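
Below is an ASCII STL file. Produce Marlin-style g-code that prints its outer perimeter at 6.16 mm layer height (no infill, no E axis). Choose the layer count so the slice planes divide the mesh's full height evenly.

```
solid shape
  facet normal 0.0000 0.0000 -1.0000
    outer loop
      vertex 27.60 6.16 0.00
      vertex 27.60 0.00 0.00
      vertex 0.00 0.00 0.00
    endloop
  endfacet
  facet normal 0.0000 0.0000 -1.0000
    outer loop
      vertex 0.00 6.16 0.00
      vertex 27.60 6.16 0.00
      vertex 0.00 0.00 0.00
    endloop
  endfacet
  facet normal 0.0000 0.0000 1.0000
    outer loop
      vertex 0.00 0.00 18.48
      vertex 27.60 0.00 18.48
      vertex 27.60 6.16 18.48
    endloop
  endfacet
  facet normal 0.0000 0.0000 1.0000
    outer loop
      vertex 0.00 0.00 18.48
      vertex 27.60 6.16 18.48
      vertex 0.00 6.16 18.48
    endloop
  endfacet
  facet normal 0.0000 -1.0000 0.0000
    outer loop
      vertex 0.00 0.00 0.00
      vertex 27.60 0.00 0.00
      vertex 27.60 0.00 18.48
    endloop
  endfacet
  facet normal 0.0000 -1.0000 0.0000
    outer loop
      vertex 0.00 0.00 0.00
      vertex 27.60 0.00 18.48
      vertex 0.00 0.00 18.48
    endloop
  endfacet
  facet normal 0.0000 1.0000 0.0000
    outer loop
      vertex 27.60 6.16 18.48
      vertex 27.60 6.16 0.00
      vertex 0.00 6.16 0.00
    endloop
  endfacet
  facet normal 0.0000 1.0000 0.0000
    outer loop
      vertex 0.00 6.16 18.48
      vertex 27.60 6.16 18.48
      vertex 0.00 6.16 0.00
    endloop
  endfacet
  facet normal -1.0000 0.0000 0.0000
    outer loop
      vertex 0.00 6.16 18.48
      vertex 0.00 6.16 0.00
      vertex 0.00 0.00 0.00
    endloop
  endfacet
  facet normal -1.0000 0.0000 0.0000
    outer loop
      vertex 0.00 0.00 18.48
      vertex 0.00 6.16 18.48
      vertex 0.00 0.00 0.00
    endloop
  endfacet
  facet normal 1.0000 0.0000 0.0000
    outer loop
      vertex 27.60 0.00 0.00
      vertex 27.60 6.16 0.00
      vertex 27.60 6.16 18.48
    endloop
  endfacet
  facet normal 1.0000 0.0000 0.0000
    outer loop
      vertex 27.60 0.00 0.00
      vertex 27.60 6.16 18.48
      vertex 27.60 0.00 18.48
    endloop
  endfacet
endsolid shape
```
; perimeter-only toolpath
G21 ; units = mm
G90 ; absolute positioning
G28 ; home
; layer 1
G0 Z6.16
G0 X0.00 Y0.00
G1 X27.60 Y0.00
G1 X27.60 Y6.16
G1 X0.00 Y6.16
G1 X0.00 Y0.00
; layer 2
G0 Z12.32
G0 X0.00 Y0.00
G1 X27.60 Y0.00
G1 X27.60 Y6.16
G1 X0.00 Y6.16
G1 X0.00 Y0.00
; layer 3
G0 Z18.48
G0 X0.00 Y0.00
G1 X27.60 Y0.00
G1 X27.60 Y6.16
G1 X0.00 Y6.16
G1 X0.00 Y0.00
M2 ; end

The solid is a rectangular box, roughly 27.6 × 6.16 mm footprint and 18.5 mm tall. Slicing at Δz = 6.16 mm — 3 equal slices spanning the solid's height, so layer i sits at z = i·h/3 — gives 3 non-empty perimeters. Each is a 4-segment closed polygon; G0 lifts to the layer z and rapids to the start vertex, then G1 traces the edges.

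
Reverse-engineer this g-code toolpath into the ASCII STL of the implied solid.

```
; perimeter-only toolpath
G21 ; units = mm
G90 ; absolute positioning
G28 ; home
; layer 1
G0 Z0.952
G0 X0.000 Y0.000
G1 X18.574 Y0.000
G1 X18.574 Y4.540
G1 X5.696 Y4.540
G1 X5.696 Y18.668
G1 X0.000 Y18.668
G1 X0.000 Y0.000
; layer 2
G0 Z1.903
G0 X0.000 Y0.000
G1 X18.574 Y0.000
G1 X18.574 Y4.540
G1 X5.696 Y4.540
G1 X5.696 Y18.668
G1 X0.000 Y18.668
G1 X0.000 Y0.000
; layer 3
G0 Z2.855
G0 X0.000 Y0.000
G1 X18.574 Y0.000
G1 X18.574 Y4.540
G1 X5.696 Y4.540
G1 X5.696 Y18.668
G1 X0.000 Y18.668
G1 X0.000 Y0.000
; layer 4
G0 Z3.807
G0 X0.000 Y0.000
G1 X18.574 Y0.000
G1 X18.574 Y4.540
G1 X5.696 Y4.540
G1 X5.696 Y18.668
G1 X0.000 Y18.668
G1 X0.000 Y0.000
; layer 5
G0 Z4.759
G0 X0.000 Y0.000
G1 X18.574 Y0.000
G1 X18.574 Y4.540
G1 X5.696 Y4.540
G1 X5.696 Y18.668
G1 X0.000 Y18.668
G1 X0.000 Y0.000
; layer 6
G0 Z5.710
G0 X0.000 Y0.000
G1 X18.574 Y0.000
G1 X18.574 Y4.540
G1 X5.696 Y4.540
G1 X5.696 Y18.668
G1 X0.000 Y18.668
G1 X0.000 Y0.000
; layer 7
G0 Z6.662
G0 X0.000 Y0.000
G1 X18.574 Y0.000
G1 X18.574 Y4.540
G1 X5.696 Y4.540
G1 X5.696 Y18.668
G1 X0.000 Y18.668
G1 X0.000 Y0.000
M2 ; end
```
solid part
  facet normal 0.0000 0.0000 -1.0000
    outer loop
      vertex 18.574 4.540 0.000
      vertex 18.574 0.000 0.000
      vertex 0.000 0.000 0.000
    endloop
  endfacet
  facet normal 0.0000 0.0000 -1.0000
    outer loop
      vertex 5.696 4.540 0.000
      vertex 18.574 4.540 0.000
      vertex 0.000 0.000 0.000
    endloop
  endfacet
  facet normal 0.0000 0.0000 -1.0000
    outer loop
      vertex 5.696 18.668 0.000
      vertex 5.696 4.540 0.000
      vertex 0.000 0.000 0.000
    endloop
  endfacet
  facet normal 0.0000 0.0000 -1.0000
    outer loop
      vertex 0.000 18.668 0.000
      vertex 5.696 18.668 0.000
      vertex 0.000 0.000 0.000
    endloop
  endfacet
  facet normal 0.0000 0.0000 1.0000
    outer loop
      vertex 0.000 0.000 6.662
      vertex 18.574 0.000 6.662
      vertex 18.574 4.540 6.662
    endloop
  endfacet
  facet normal 0.0000 0.0000 1.0000
    outer loop
      vertex 0.000 0.000 6.662
      vertex 18.574 4.540 6.662
      vertex 5.696 4.540 6.662
    endloop
  endfacet
  facet normal 0.0000 0.0000 1.0000
    outer loop
      vertex 0.000 0.000 6.662
      vertex 5.696 4.540 6.662
      vertex 5.696 18.668 6.662
    endloop
  endfacet
  facet normal 0.0000 0.0000 1.0000
    outer loop
      vertex 0.000 0.000 6.662
      vertex 5.696 18.668 6.662
      vertex 0.000 18.668 6.662
    endloop
  endfacet
  facet normal 0.0000 -1.0000 0.0000
    outer loop
      vertex 0.000 0.000 0.000
      vertex 18.574 0.000 0.000
      vertex 18.574 0.000 6.662
    endloop
  endfacet
  facet normal 0.0000 -1.0000 0.0000
    outer loop
      vertex 0.000 0.000 0.000
      vertex 18.574 0.000 6.662
      vertex 0.000 0.000 6.662
    endloop
  endfacet
  facet normal 1.0000 0.0000 0.0000
    outer loop
      vertex 18.574 0.000 0.000
      vertex 18.574 4.540 0.000
      vertex 18.574 4.540 6.662
    endloop
  endfacet
  facet normal 1.0000 0.0000 0.0000
    outer loop
      vertex 18.574 0.000 0.000
      vertex 18.574 4.540 6.662
      vertex 18.574 0.000 6.662
    endloop
  endfacet
  facet normal 0.0000 1.0000 0.0000
    outer loop
      vertex 18.574 4.540 0.000
      vertex 5.696 4.540 0.000
      vertex 5.696 4.540 6.662
    endloop
  endfacet
  facet normal 0.0000 1.0000 0.0000
    outer loop
      vertex 18.574 4.540 0.000
      vertex 5.696 4.540 6.662
      vertex 18.574 4.540 6.662
    endloop
  endfacet
  facet normal 1.0000 0.0000 0.0000
    outer loop
      vertex 5.696 4.540 0.000
      vertex 5.696 18.668 0.000
      vertex 5.696 18.668 6.662
    endloop
  endfacet
  facet normal 1.0000 0.0000 0.0000
    outer loop
      vertex 5.696 4.540 0.000
      vertex 5.696 18.668 6.662
      vertex 5.696 4.540 6.662
    endloop
  endfacet
  facet normal 0.0000 1.0000 0.0000
    outer loop
      vertex 5.696 18.668 0.000
      vertex 0.000 18.668 0.000
      vertex 0.000 18.668 6.662
    endloop
  endfacet
  facet normal 0.0000 1.0000 0.0000
    outer loop
      vertex 5.696 18.668 0.000
      vertex 0.000 18.668 6.662
      vertex 5.696 18.668 6.662
    endloop
  endfacet
  facet normal -1.0000 0.0000 0.0000
    outer loop
      vertex 0.000 18.668 0.000
      vertex 0.000 0.000 0.000
      vertex 0.000 0.000 6.662
    endloop
  endfacet
  facet normal -1.0000 0.0000 0.0000
    outer loop
      vertex 0.000 18.668 0.000
      vertex 0.000 0.000 6.662
      vertex 0.000 18.668 6.662
    endloop
  endfacet
endsolid part

The G0 Z moves step by Δz≈0.952 mm. Every layer's G1 loop is the same polygon, so the solid is a straight extrusion of it from z=0 to z≈6.66. Closing with flat bottom and top caps and triangulating gives 20 facets — an L-shaped prism: outer 18.6 × 18.7 mm, arm thicknesses ≈ 4.54 mm (horizontal) and 5.7 mm (vertical), extruded 6.66 mm in z.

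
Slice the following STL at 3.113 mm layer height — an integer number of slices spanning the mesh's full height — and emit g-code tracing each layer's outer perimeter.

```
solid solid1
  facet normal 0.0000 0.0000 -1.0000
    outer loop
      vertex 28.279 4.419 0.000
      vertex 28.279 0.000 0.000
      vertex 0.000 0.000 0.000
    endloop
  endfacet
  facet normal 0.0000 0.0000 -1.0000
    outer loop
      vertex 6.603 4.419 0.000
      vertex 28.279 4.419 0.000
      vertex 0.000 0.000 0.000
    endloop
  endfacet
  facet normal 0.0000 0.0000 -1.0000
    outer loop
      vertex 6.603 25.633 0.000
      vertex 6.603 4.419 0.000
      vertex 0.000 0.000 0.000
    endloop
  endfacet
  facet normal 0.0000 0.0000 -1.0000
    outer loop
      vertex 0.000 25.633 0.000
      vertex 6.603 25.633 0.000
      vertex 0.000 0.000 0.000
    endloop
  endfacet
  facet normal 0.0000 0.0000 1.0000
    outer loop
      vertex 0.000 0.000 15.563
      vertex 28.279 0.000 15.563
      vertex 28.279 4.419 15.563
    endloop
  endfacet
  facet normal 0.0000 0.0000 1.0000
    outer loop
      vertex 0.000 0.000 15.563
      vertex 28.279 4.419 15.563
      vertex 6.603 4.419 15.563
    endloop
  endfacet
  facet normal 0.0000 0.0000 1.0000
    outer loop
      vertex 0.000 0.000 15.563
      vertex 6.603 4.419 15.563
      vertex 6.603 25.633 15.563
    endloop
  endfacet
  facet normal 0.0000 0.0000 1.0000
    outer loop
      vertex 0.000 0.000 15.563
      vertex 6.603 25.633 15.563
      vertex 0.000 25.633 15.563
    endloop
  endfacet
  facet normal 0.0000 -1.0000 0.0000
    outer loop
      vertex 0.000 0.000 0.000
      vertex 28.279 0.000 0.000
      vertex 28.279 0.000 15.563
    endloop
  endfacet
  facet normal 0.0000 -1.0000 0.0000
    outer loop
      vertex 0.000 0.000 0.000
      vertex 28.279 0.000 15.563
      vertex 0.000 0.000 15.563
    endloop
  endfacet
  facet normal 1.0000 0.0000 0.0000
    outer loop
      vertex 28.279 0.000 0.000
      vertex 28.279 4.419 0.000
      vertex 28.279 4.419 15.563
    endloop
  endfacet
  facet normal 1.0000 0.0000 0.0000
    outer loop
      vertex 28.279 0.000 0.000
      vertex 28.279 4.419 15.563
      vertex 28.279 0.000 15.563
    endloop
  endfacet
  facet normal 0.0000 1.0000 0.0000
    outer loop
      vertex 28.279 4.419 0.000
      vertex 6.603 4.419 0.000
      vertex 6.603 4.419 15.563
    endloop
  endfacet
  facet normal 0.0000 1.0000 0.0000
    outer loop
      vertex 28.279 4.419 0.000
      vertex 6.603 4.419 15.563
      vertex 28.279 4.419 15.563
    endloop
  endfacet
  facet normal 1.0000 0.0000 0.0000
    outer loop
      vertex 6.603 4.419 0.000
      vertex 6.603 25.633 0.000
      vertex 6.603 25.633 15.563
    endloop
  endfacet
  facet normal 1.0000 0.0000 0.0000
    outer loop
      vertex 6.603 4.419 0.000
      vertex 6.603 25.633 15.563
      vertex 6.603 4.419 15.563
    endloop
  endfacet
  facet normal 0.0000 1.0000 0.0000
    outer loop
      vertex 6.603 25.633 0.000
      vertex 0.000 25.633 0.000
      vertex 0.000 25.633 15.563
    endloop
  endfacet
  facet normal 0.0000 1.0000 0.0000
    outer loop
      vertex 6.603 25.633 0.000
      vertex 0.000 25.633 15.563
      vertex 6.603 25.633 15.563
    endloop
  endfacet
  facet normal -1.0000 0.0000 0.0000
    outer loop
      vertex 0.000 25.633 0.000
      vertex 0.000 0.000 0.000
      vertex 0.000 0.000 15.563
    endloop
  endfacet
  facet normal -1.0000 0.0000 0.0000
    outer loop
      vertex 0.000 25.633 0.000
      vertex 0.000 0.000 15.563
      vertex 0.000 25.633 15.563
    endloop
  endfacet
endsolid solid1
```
; perimeter-only toolpath
G21 ; units = mm
G90 ; absolute positioning
G28 ; home
; layer 1
G0 Z3.113
G0 X0.000 Y0.000
G1 X28.279 Y0.000
G1 X28.279 Y4.419
G1 X6.603 Y4.419
G1 X6.603 Y25.633
G1 X0.000 Y25.633
G1 X0.000 Y0.000
; layer 2
G0 Z6.225
G0 X0.000 Y0.000
G1 X28.279 Y0.000
G1 X28.279 Y4.419
G1 X6.603 Y4.419
G1 X6.603 Y25.633
G1 X0.000 Y25.633
G1 X0.000 Y0.000
; layer 3
G0 Z9.338
G0 X0.000 Y0.000
G1 X28.279 Y0.000
G1 X28.279 Y4.419
G1 X6.603 Y4.419
G1 X6.603 Y25.633
G1 X0.000 Y25.633
G1 X0.000 Y0.000
; layer 4
G0 Z12.450
G0 X0.000 Y0.000
G1 X28.279 Y0.000
G1 X28.279 Y4.419
G1 X6.603 Y4.419
G1 X6.603 Y25.633
G1 X0.000 Y25.633
G1 X0.000 Y0.000
; layer 5
G0 Z15.563
G0 X0.000 Y0.000
G1 X28.279 Y0.000
G1 X28.279 Y4.419
G1 X6.603 Y4.419
G1 X6.603 Y25.633
G1 X0.000 Y25.633
G1 X0.000 Y0.000
M2 ; end

The solid is an L-shaped prism: outer 28.3 × 25.6 mm, arm thicknesses ≈ 4.42 mm (horizontal) and 6.6 mm (vertical), extruded 15.6 mm in z. Slicing at Δz = 3.113 mm — 5 equal slices spanning the solid's height, so layer i sits at z = i·h/5 — gives 5 non-empty perimeters. Each is a 6-segment closed polygon; G0 lifts to the layer z and rapids to the start vertex, then G1 traces the edges.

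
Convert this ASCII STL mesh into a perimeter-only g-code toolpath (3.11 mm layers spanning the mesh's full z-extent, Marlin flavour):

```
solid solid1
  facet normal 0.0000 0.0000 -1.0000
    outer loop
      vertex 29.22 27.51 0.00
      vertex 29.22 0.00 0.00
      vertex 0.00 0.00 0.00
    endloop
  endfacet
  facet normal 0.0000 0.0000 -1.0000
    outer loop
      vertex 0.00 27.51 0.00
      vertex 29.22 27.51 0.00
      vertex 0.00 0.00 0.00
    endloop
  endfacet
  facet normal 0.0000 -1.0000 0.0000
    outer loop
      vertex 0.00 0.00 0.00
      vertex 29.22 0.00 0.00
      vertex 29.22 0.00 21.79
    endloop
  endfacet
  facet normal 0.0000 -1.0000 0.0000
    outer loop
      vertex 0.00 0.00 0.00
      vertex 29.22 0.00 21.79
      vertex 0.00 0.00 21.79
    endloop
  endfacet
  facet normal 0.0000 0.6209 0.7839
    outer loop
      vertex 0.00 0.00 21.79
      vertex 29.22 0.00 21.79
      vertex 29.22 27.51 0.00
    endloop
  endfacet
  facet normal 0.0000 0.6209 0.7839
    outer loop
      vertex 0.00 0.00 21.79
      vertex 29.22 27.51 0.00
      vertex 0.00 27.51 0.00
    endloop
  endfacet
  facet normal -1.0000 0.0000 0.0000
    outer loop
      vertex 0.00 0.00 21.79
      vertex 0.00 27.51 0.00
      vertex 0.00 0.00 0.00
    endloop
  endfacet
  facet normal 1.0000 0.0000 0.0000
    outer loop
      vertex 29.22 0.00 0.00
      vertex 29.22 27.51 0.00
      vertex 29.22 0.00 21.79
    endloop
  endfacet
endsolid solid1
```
; perimeter-only toolpath
G21 ; units = mm
G90 ; absolute positioning
G28 ; home
; layer 1
G0 Z3.11
G0 X0.00 Y0.00
G1 X29.22 Y0.00
G1 X29.22 Y23.58
G1 X0.00 Y23.58
G1 X0.00 Y0.00
; layer 2
G0 Z6.23
G0 X0.00 Y0.00
G1 X29.22 Y0.00
G1 X29.22 Y19.65
G1 X0.00 Y19.65
G1 X0.00 Y0.00
; layer 3
G0 Z9.34
G0 X0.00 Y0.00
G1 X29.22 Y0.00
G1 X29.22 Y15.72
G1 X0.00 Y15.72
G1 X0.00 Y0.00
; layer 4
G0 Z12.45
G0 X0.00 Y0.00
G1 X29.22 Y0.00
G1 X29.22 Y11.79
G1 X0.00 Y11.79
G1 X0.00 Y0.00
; layer 5
G0 Z15.56
G0 X0.00 Y0.00
G1 X29.22 Y0.00
G1 X29.22 Y7.86
G1 X0.00 Y7.86
G1 X0.00 Y0.00
; layer 6
G0 Z18.68
G0 X0.00 Y0.00
G1 X29.22 Y0.00
G1 X29.22 Y3.93
G1 X0.00 Y3.93
G1 X0.00 Y0.00
M2 ; end

The solid is a wedge (ramp): 29.2 × 27.5 mm base, rising to 21.8 mm along the y=0 edge and sloping linearly to z=0 at y=27.5. Slicing at Δz = 3.11 mm — 7 equal slices spanning the solid's height, so layer i sits at z = i·h/7 — gives 6 non-empty perimeters. Each is a 4-segment closed polygon; G0 lifts to the layer z and rapids to the start vertex, then G1 traces the edges. The cross-section shrinks linearly with z (the slice at the apex is degenerate and omitted).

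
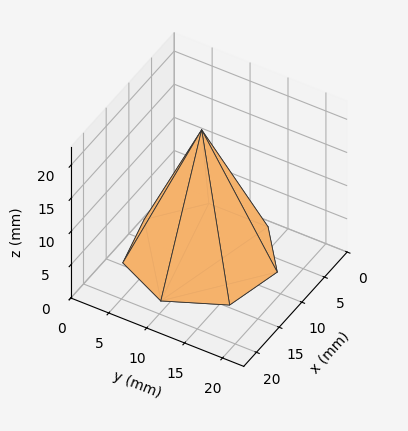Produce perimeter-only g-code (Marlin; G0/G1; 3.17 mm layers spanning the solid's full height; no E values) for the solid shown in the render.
Reading the render: the shape is a regular 7-sided pyramid, base circumscribed radius ≈ 9 mm, apex at z ≈ 19 mm (dimensions read to the nearest mm from the axis ticks). For the g-code, the solid's height is divided into equal slices at the stated Δz and each level perimeter traced with G1 moves after a G0 lift.

; perimeter-only toolpath
G21 ; units = mm
G90 ; absolute positioning
G28 ; home
; layer 1
G0 Z3.17
G0 X16.50 Y9.00
G1 X13.68 Y14.87
G1 X7.33 Y16.31
G1 X2.24 Y12.25
G1 X2.24 Y5.75
G1 X7.33 Y1.69
G1 X13.68 Y3.13
G1 X16.50 Y9.00
; layer 2
G0 Z6.33
G0 X15.00 Y9.00
G1 X12.74 Y13.69
G1 X7.67 Y14.85
G1 X3.59 Y11.60
G1 X3.59 Y6.40
G1 X7.67 Y3.15
G1 X12.74 Y4.31
G1 X15.00 Y9.00
; layer 3
G0 Z9.50
G0 X13.50 Y9.00
G1 X11.80 Y12.52
G1 X8.00 Y13.38
G1 X4.95 Y10.95
G1 X4.95 Y7.05
G1 X8.00 Y4.62
G1 X11.80 Y5.48
G1 X13.50 Y9.00
; layer 4
G0 Z12.67
G0 X12.00 Y9.00
G1 X10.87 Y11.35
G1 X8.33 Y11.92
G1 X6.30 Y10.30
G1 X6.30 Y7.70
G1 X8.33 Y6.08
G1 X10.87 Y6.65
G1 X12.00 Y9.00
; layer 5
G0 Z15.83
G0 X10.50 Y9.00
G1 X9.94 Y10.17
G1 X8.67 Y10.46
G1 X7.65 Y9.65
G1 X7.65 Y8.35
G1 X8.67 Y7.54
G1 X9.94 Y7.83
G1 X10.50 Y9.00
M2 ; end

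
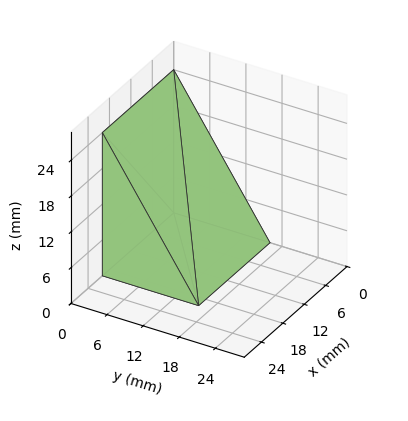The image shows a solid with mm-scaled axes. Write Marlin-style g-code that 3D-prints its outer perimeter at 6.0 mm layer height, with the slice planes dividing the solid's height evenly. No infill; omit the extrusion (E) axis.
Reading the render: the shape is a wedge (ramp): 20 × 16 mm base, rising to 24 mm along the y=0 edge and sloping linearly to z=0 at y=16 (dimensions read to the nearest mm from the axis ticks). For the g-code, the solid's height is divided into equal slices at the stated Δz and each level perimeter traced with G1 moves after a G0 lift.

; perimeter-only toolpath
G21 ; units = mm
G90 ; absolute positioning
G28 ; home
; layer 1
G0 Z6.0
G0 X0.0 Y0.0
G1 X20.0 Y0.0
G1 X20.0 Y12.0
G1 X0.0 Y12.0
G1 X0.0 Y0.0
; layer 2
G0 Z12.0
G0 X0.0 Y0.0
G1 X20.0 Y0.0
G1 X20.0 Y8.0
G1 X0.0 Y8.0
G1 X0.0 Y0.0
; layer 3
G0 Z18.0
G0 X0.0 Y0.0
G1 X20.0 Y0.0
G1 X20.0 Y4.0
G1 X0.0 Y4.0
G1 X0.0 Y0.0
M2 ; end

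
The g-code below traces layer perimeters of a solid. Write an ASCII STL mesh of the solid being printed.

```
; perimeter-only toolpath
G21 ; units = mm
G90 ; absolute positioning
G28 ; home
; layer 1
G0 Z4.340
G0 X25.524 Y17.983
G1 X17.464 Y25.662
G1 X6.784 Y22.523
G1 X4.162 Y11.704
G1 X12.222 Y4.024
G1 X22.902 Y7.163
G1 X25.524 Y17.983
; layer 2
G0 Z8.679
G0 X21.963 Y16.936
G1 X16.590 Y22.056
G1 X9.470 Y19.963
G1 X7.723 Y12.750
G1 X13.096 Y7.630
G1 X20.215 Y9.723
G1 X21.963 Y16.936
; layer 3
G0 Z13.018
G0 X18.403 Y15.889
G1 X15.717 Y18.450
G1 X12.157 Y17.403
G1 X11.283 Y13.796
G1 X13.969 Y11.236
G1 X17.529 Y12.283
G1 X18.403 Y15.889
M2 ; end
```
solid part
  facet normal 0.0000 0.0000 -1.0000
    outer loop
      vertex 4.098 25.083 0.000
      vertex 18.338 29.269 0.000
      vertex 29.084 19.029 0.000
    endloop
  endfacet
  facet normal 0.0000 0.0000 -1.0000
    outer loop
      vertex 0.602 10.657 0.000
      vertex 4.098 25.083 0.000
      vertex 29.084 19.029 0.000
    endloop
  endfacet
  facet normal 0.0000 0.0000 -1.0000
    outer loop
      vertex 11.348 0.417 0.000
      vertex 0.602 10.657 0.000
      vertex 29.084 19.029 0.000
    endloop
  endfacet
  facet normal 0.0000 0.0000 -1.0000
    outer loop
      vertex 25.588 4.603 0.000
      vertex 11.348 0.417 0.000
      vertex 29.084 19.029 0.000
    endloop
  endfacet
  facet normal 0.5544 0.5818 0.5951
    outer loop
      vertex 29.084 19.029 0.000
      vertex 18.338 29.269 0.000
      vertex 14.843 14.843 17.358
    endloop
  endfacet
  facet normal -0.2266 0.7710 0.5951
    outer loop
      vertex 18.338 29.269 0.000
      vertex 4.098 25.083 0.000
      vertex 14.843 14.843 17.358
    endloop
  endfacet
  facet normal -0.7810 0.1893 0.5951
    outer loop
      vertex 4.098 25.083 0.000
      vertex 0.602 10.657 0.000
      vertex 14.843 14.843 17.358
    endloop
  endfacet
  facet normal -0.5544 -0.5818 0.5951
    outer loop
      vertex 0.602 10.657 0.000
      vertex 11.348 0.417 0.000
      vertex 14.843 14.843 17.358
    endloop
  endfacet
  facet normal 0.2266 -0.7710 0.5951
    outer loop
      vertex 11.348 0.417 0.000
      vertex 25.588 4.603 0.000
      vertex 14.843 14.843 17.358
    endloop
  endfacet
  facet normal 0.7810 -0.1893 0.5951
    outer loop
      vertex 25.588 4.603 0.000
      vertex 29.084 19.029 0.000
      vertex 14.843 14.843 17.358
    endloop
  endfacet
endsolid part

The G0 Z moves step by Δz≈4.340 mm. The G1 loops shrink linearly with z, so the solid tapers from its base footprint up to z≈17.4. Closing with a flat bottom cap and the tapered top and triangulating gives 10 facets — a regular 6-sided pyramid, base circumscribed radius ≈ 14.8 mm, apex at z ≈ 17.4 mm.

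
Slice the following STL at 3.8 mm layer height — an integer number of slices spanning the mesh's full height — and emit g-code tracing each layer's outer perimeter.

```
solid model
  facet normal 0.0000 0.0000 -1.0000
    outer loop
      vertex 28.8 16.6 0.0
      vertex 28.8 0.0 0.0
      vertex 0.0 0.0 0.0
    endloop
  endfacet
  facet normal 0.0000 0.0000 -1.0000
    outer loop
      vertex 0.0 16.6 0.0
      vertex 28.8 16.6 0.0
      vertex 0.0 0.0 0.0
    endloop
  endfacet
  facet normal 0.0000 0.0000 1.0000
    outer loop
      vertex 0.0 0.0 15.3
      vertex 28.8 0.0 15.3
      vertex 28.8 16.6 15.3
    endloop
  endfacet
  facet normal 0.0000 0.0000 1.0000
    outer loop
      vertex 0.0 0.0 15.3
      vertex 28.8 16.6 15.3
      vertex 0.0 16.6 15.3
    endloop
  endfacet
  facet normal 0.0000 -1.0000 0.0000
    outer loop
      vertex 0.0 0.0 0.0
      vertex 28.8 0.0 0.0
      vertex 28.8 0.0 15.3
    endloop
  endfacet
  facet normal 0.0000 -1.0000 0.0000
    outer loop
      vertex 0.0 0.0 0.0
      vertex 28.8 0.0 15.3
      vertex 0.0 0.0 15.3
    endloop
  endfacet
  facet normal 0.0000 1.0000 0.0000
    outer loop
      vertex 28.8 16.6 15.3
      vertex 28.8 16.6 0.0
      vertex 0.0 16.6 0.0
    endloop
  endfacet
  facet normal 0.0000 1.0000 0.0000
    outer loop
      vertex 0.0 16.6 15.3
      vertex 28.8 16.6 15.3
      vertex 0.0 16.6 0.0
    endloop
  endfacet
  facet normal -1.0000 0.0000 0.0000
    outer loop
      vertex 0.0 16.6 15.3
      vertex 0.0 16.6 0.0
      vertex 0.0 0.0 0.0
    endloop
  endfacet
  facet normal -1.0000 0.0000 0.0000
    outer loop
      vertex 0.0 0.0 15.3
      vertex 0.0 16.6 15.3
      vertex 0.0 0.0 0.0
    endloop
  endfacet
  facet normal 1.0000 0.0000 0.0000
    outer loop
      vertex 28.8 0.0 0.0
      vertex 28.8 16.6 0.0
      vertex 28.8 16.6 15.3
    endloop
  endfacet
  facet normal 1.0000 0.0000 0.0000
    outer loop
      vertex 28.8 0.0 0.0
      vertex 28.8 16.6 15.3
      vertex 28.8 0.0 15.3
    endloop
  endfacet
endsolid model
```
; perimeter-only toolpath
G21 ; units = mm
G90 ; absolute positioning
G28 ; home
; layer 1
G0 Z3.8
G0 X0.0 Y0.0
G1 X28.8 Y0.0
G1 X28.8 Y16.6
G1 X0.0 Y16.6
G1 X0.0 Y0.0
; layer 2
G0 Z7.7
G0 X0.0 Y0.0
G1 X28.8 Y0.0
G1 X28.8 Y16.6
G1 X0.0 Y16.6
G1 X0.0 Y0.0
; layer 3
G0 Z11.5
G0 X0.0 Y0.0
G1 X28.8 Y0.0
G1 X28.8 Y16.6
G1 X0.0 Y16.6
G1 X0.0 Y0.0
; layer 4
G0 Z15.3
G0 X0.0 Y0.0
G1 X28.8 Y0.0
G1 X28.8 Y16.6
G1 X0.0 Y16.6
G1 X0.0 Y0.0
M2 ; end

The solid is a rectangular box, roughly 28.8 × 16.6 mm footprint and 15.3 mm tall. Slicing at Δz = 3.8 mm — 4 equal slices spanning the solid's height, so layer i sits at z = i·h/4 — gives 4 non-empty perimeters. Each is a 4-segment closed polygon; G0 lifts to the layer z and rapids to the start vertex, then G1 traces the edges.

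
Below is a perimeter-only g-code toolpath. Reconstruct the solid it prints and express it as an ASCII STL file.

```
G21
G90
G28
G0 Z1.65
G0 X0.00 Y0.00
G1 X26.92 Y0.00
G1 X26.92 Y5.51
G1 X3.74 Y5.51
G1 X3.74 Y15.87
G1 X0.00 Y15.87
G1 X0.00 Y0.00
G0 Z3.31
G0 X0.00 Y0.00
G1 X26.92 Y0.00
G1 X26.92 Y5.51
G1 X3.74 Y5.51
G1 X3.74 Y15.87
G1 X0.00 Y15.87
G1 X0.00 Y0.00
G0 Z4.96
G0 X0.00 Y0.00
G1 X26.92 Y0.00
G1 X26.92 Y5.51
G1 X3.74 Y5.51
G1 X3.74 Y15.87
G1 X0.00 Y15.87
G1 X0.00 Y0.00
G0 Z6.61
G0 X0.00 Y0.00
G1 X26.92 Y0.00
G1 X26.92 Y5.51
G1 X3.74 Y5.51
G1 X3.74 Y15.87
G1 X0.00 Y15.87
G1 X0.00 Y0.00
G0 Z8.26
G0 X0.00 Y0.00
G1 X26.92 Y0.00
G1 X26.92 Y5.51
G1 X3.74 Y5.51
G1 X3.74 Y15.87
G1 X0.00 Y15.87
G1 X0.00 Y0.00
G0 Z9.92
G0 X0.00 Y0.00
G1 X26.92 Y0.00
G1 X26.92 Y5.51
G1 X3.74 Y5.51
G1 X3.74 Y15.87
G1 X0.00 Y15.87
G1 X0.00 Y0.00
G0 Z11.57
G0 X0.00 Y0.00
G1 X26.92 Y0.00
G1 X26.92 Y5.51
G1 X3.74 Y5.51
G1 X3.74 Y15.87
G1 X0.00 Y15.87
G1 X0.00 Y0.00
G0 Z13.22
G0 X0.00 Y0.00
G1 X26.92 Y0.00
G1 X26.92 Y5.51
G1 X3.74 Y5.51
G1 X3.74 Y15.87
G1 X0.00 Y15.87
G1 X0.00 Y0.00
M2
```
solid part
  facet normal 0.0000 0.0000 -1.0000
    outer loop
      vertex 26.92 5.51 0.00
      vertex 26.92 0.00 0.00
      vertex 0.00 0.00 0.00
    endloop
  endfacet
  facet normal 0.0000 0.0000 -1.0000
    outer loop
      vertex 3.74 5.51 0.00
      vertex 26.92 5.51 0.00
      vertex 0.00 0.00 0.00
    endloop
  endfacet
  facet normal 0.0000 0.0000 -1.0000
    outer loop
      vertex 3.74 15.87 0.00
      vertex 3.74 5.51 0.00
      vertex 0.00 0.00 0.00
    endloop
  endfacet
  facet normal 0.0000 0.0000 -1.0000
    outer loop
      vertex 0.00 15.87 0.00
      vertex 3.74 15.87 0.00
      vertex 0.00 0.00 0.00
    endloop
  endfacet
  facet normal 0.0000 0.0000 1.0000
    outer loop
      vertex 0.00 0.00 13.22
      vertex 26.92 0.00 13.22
      vertex 26.92 5.51 13.22
    endloop
  endfacet
  facet normal 0.0000 0.0000 1.0000
    outer loop
      vertex 0.00 0.00 13.22
      vertex 26.92 5.51 13.22
      vertex 3.74 5.51 13.22
    endloop
  endfacet
  facet normal 0.0000 0.0000 1.0000
    outer loop
      vertex 0.00 0.00 13.22
      vertex 3.74 5.51 13.22
      vertex 3.74 15.87 13.22
    endloop
  endfacet
  facet normal 0.0000 0.0000 1.0000
    outer loop
      vertex 0.00 0.00 13.22
      vertex 3.74 15.87 13.22
      vertex 0.00 15.87 13.22
    endloop
  endfacet
  facet normal 0.0000 -1.0000 0.0000
    outer loop
      vertex 0.00 0.00 0.00
      vertex 26.92 0.00 0.00
      vertex 26.92 0.00 13.22
    endloop
  endfacet
  facet normal 0.0000 -1.0000 0.0000
    outer loop
      vertex 0.00 0.00 0.00
      vertex 26.92 0.00 13.22
      vertex 0.00 0.00 13.22
    endloop
  endfacet
  facet normal 1.0000 0.0000 0.0000
    outer loop
      vertex 26.92 0.00 0.00
      vertex 26.92 5.51 0.00
      vertex 26.92 5.51 13.22
    endloop
  endfacet
  facet normal 1.0000 0.0000 0.0000
    outer loop
      vertex 26.92 0.00 0.00
      vertex 26.92 5.51 13.22
      vertex 26.92 0.00 13.22
    endloop
  endfacet
  facet normal 0.0000 1.0000 0.0000
    outer loop
      vertex 26.92 5.51 0.00
      vertex 3.74 5.51 0.00
      vertex 3.74 5.51 13.22
    endloop
  endfacet
  facet normal 0.0000 1.0000 0.0000
    outer loop
      vertex 26.92 5.51 0.00
      vertex 3.74 5.51 13.22
      vertex 26.92 5.51 13.22
    endloop
  endfacet
  facet normal 1.0000 0.0000 0.0000
    outer loop
      vertex 3.74 5.51 0.00
      vertex 3.74 15.87 0.00
      vertex 3.74 15.87 13.22
    endloop
  endfacet
  facet normal 1.0000 0.0000 0.0000
    outer loop
      vertex 3.74 5.51 0.00
      vertex 3.74 15.87 13.22
      vertex 3.74 5.51 13.22
    endloop
  endfacet
  facet normal 0.0000 1.0000 0.0000
    outer loop
      vertex 3.74 15.87 0.00
      vertex 0.00 15.87 0.00
      vertex 0.00 15.87 13.22
    endloop
  endfacet
  facet normal 0.0000 1.0000 0.0000
    outer loop
      vertex 3.74 15.87 0.00
      vertex 0.00 15.87 13.22
      vertex 3.74 15.87 13.22
    endloop
  endfacet
  facet normal -1.0000 0.0000 0.0000
    outer loop
      vertex 0.00 15.87 0.00
      vertex 0.00 0.00 0.00
      vertex 0.00 0.00 13.22
    endloop
  endfacet
  facet normal -1.0000 0.0000 0.0000
    outer loop
      vertex 0.00 15.87 0.00
      vertex 0.00 0.00 13.22
      vertex 0.00 15.87 13.22
    endloop
  endfacet
endsolid part

The G0 Z moves step by Δz≈1.65 mm. Every layer's G1 loop is the same polygon, so the solid is a straight extrusion of it from z=0 to z≈13.2. Closing with flat bottom and top caps and triangulating gives 20 facets — an L-shaped prism: outer 26.9 × 15.9 mm, arm thicknesses ≈ 5.51 mm (horizontal) and 3.74 mm (vertical), extruded 13.2 mm in z.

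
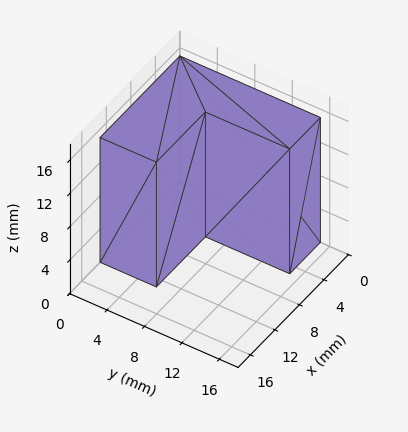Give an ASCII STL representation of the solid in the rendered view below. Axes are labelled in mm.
Reading the render: the shape is an L-shaped prism: outer 13 × 15 mm, arm thicknesses ≈ 6 mm (horizontal) and 5 mm (vertical), extruded 15 mm in z (dimensions read to the nearest mm from the axis ticks). For the STL, each face is triangulated and given an outward normal.

solid part
  facet normal 0.0000 0.0000 -1.0000
    outer loop
      vertex 13.000 6.000 0.000
      vertex 13.000 0.000 0.000
      vertex 0.000 0.000 0.000
    endloop
  endfacet
  facet normal 0.0000 0.0000 -1.0000
    outer loop
      vertex 5.000 6.000 0.000
      vertex 13.000 6.000 0.000
      vertex 0.000 0.000 0.000
    endloop
  endfacet
  facet normal 0.0000 0.0000 -1.0000
    outer loop
      vertex 5.000 15.000 0.000
      vertex 5.000 6.000 0.000
      vertex 0.000 0.000 0.000
    endloop
  endfacet
  facet normal 0.0000 0.0000 -1.0000
    outer loop
      vertex 0.000 15.000 0.000
      vertex 5.000 15.000 0.000
      vertex 0.000 0.000 0.000
    endloop
  endfacet
  facet normal 0.0000 0.0000 1.0000
    outer loop
      vertex 0.000 0.000 15.000
      vertex 13.000 0.000 15.000
      vertex 13.000 6.000 15.000
    endloop
  endfacet
  facet normal 0.0000 0.0000 1.0000
    outer loop
      vertex 0.000 0.000 15.000
      vertex 13.000 6.000 15.000
      vertex 5.000 6.000 15.000
    endloop
  endfacet
  facet normal 0.0000 0.0000 1.0000
    outer loop
      vertex 0.000 0.000 15.000
      vertex 5.000 6.000 15.000
      vertex 5.000 15.000 15.000
    endloop
  endfacet
  facet normal 0.0000 0.0000 1.0000
    outer loop
      vertex 0.000 0.000 15.000
      vertex 5.000 15.000 15.000
      vertex 0.000 15.000 15.000
    endloop
  endfacet
  facet normal 0.0000 -1.0000 0.0000
    outer loop
      vertex 0.000 0.000 0.000
      vertex 13.000 0.000 0.000
      vertex 13.000 0.000 15.000
    endloop
  endfacet
  facet normal 0.0000 -1.0000 0.0000
    outer loop
      vertex 0.000 0.000 0.000
      vertex 13.000 0.000 15.000
      vertex 0.000 0.000 15.000
    endloop
  endfacet
  facet normal 1.0000 0.0000 0.0000
    outer loop
      vertex 13.000 0.000 0.000
      vertex 13.000 6.000 0.000
      vertex 13.000 6.000 15.000
    endloop
  endfacet
  facet normal 1.0000 0.0000 0.0000
    outer loop
      vertex 13.000 0.000 0.000
      vertex 13.000 6.000 15.000
      vertex 13.000 0.000 15.000
    endloop
  endfacet
  facet normal 0.0000 1.0000 0.0000
    outer loop
      vertex 13.000 6.000 0.000
      vertex 5.000 6.000 0.000
      vertex 5.000 6.000 15.000
    endloop
  endfacet
  facet normal 0.0000 1.0000 0.0000
    outer loop
      vertex 13.000 6.000 0.000
      vertex 5.000 6.000 15.000
      vertex 13.000 6.000 15.000
    endloop
  endfacet
  facet normal 1.0000 0.0000 0.0000
    outer loop
      vertex 5.000 6.000 0.000
      vertex 5.000 15.000 0.000
      vertex 5.000 15.000 15.000
    endloop
  endfacet
  facet normal 1.0000 0.0000 0.0000
    outer loop
      vertex 5.000 6.000 0.000
      vertex 5.000 15.000 15.000
      vertex 5.000 6.000 15.000
    endloop
  endfacet
  facet normal 0.0000 1.0000 0.0000
    outer loop
      vertex 5.000 15.000 0.000
      vertex 0.000 15.000 0.000
      vertex 0.000 15.000 15.000
    endloop
  endfacet
  facet normal 0.0000 1.0000 0.0000
    outer loop
      vertex 5.000 15.000 0.000
      vertex 0.000 15.000 15.000
      vertex 5.000 15.000 15.000
    endloop
  endfacet
  facet normal -1.0000 0.0000 0.0000
    outer loop
      vertex 0.000 15.000 0.000
      vertex 0.000 0.000 0.000
      vertex 0.000 0.000 15.000
    endloop
  endfacet
  facet normal -1.0000 0.0000 0.0000
    outer loop
      vertex 0.000 15.000 0.000
      vertex 0.000 0.000 15.000
      vertex 0.000 15.000 15.000
    endloop
  endfacet
endsolid part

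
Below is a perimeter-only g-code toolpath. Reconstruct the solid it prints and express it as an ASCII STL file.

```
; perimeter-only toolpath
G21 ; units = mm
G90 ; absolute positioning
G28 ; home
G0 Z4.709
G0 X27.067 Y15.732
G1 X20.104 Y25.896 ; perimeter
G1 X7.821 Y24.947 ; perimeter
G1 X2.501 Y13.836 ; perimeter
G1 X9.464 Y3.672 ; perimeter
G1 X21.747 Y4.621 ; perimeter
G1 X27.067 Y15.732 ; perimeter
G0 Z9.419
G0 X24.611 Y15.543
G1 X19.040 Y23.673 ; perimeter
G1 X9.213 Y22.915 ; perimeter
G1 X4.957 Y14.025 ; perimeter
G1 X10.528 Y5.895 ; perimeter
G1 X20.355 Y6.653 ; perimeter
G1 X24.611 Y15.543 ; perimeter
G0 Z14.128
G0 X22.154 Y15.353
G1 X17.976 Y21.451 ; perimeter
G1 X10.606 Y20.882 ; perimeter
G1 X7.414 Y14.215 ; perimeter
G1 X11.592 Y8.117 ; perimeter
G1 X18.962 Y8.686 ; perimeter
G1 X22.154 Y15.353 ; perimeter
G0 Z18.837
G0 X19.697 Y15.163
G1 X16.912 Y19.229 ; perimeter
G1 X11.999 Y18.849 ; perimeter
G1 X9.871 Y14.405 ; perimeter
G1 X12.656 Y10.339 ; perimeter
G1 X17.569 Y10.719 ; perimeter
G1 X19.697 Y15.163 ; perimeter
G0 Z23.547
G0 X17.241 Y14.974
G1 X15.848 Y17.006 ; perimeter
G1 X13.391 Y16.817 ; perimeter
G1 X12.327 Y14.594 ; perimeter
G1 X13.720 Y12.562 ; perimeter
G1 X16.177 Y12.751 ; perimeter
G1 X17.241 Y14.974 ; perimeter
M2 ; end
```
solid part
  facet normal 0.0000 0.0000 -1.0000
    outer loop
      vertex 6.428 26.980 0.000
      vertex 21.168 28.118 0.000
      vertex 29.524 15.922 0.000
    endloop
  endfacet
  facet normal 0.0000 0.0000 -1.0000
    outer loop
      vertex 0.044 13.646 0.000
      vertex 6.428 26.980 0.000
      vertex 29.524 15.922 0.000
    endloop
  endfacet
  facet normal 0.0000 0.0000 -1.0000
    outer loop
      vertex 8.400 1.450 0.000
      vertex 0.044 13.646 0.000
      vertex 29.524 15.922 0.000
    endloop
  endfacet
  facet normal 0.0000 0.0000 -1.0000
    outer loop
      vertex 23.140 2.588 0.000
      vertex 8.400 1.450 0.000
      vertex 29.524 15.922 0.000
    endloop
  endfacet
  facet normal 0.7514 0.5148 0.4127
    outer loop
      vertex 29.524 15.922 0.000
      vertex 21.168 28.118 0.000
      vertex 14.784 14.784 28.256
    endloop
  endfacet
  facet normal -0.0701 0.9082 0.4127
    outer loop
      vertex 21.168 28.118 0.000
      vertex 6.428 26.980 0.000
      vertex 14.784 14.784 28.256
    endloop
  endfacet
  facet normal -0.8215 0.3933 0.4127
    outer loop
      vertex 6.428 26.980 0.000
      vertex 0.044 13.646 0.000
      vertex 14.784 14.784 28.256
    endloop
  endfacet
  facet normal -0.7514 -0.5148 0.4127
    outer loop
      vertex 0.044 13.646 0.000
      vertex 8.400 1.450 0.000
      vertex 14.784 14.784 28.256
    endloop
  endfacet
  facet normal 0.0701 -0.9082 0.4127
    outer loop
      vertex 8.400 1.450 0.000
      vertex 23.140 2.588 0.000
      vertex 14.784 14.784 28.256
    endloop
  endfacet
  facet normal 0.8215 -0.3933 0.4127
    outer loop
      vertex 23.140 2.588 0.000
      vertex 29.524 15.922 0.000
      vertex 14.784 14.784 28.256
    endloop
  endfacet
endsolid part

The G0 Z moves step by Δz≈4.709 mm. The G1 loops shrink linearly with z, so the solid tapers from its base footprint up to z≈28.3. Closing with a flat bottom cap and the tapered top and triangulating gives 10 facets — a regular 6-sided pyramid, base circumscribed radius ≈ 14.8 mm, apex at z ≈ 28.3 mm.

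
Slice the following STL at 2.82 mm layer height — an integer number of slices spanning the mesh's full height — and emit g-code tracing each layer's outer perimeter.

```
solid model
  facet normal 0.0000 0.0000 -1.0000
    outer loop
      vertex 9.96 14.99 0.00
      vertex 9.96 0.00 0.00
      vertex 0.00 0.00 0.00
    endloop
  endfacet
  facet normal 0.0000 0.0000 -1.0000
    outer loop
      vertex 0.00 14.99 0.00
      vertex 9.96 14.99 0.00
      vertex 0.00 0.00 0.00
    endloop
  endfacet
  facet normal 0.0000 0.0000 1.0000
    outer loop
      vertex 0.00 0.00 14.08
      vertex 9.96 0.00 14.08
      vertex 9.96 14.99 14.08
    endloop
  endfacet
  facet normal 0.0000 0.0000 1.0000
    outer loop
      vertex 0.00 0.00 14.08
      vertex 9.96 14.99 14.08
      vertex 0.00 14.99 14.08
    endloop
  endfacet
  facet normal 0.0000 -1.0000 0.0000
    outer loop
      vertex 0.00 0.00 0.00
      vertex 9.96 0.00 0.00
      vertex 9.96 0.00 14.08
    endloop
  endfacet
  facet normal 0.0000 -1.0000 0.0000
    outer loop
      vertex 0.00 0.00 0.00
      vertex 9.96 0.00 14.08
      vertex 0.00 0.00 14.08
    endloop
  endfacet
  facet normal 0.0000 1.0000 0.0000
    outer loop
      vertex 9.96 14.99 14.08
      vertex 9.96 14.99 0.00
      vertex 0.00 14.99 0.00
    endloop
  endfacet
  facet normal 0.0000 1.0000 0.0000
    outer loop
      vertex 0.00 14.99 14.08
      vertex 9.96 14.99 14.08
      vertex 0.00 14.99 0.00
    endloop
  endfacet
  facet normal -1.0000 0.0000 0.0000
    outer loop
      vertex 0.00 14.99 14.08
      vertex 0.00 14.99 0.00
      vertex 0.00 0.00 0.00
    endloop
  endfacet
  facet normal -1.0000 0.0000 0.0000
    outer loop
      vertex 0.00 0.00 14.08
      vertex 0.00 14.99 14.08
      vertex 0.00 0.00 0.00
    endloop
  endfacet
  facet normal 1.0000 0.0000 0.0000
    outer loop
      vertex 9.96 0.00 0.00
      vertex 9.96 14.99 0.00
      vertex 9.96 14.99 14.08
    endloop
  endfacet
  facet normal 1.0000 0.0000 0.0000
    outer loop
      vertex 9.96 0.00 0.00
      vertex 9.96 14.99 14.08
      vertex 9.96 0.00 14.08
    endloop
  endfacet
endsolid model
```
; perimeter-only toolpath
G21 ; units = mm
G90 ; absolute positioning
G28 ; home
; layer 1
G0 Z2.82
G0 X0.00 Y0.00
G1 X9.96 Y0.00
G1 X9.96 Y14.99
G1 X0.00 Y14.99
G1 X0.00 Y0.00
; layer 2
G0 Z5.63
G0 X0.00 Y0.00
G1 X9.96 Y0.00
G1 X9.96 Y14.99
G1 X0.00 Y14.99
G1 X0.00 Y0.00
; layer 3
G0 Z8.45
G0 X0.00 Y0.00
G1 X9.96 Y0.00
G1 X9.96 Y14.99
G1 X0.00 Y14.99
G1 X0.00 Y0.00
; layer 4
G0 Z11.26
G0 X0.00 Y0.00
G1 X9.96 Y0.00
G1 X9.96 Y14.99
G1 X0.00 Y14.99
G1 X0.00 Y0.00
; layer 5
G0 Z14.08
G0 X0.00 Y0.00
G1 X9.96 Y0.00
G1 X9.96 Y14.99
G1 X0.00 Y14.99
G1 X0.00 Y0.00
M2 ; end

The solid is a rectangular box, roughly 9.96 × 15 mm footprint and 14.1 mm tall. Slicing at Δz = 2.82 mm — 5 equal slices spanning the solid's height, so layer i sits at z = i·h/5 — gives 5 non-empty perimeters. Each is a 4-segment closed polygon; G0 lifts to the layer z and rapids to the start vertex, then G1 traces the edges.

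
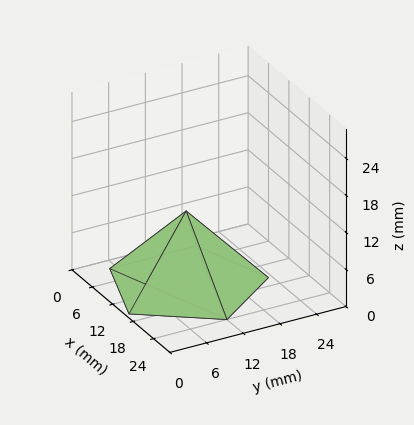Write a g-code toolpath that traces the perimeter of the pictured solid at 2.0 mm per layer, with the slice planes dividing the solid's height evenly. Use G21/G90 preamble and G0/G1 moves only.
Reading the render: the shape is a regular 5-sided pyramid, base circumscribed radius ≈ 12 mm, apex at z ≈ 12 mm (dimensions read to the nearest mm from the axis ticks). For the g-code, the solid's height is divided into equal slices at the stated Δz and each level perimeter traced with G1 moves after a G0 lift.

; perimeter-only toolpath
G21 ; units = mm
G90 ; absolute positioning
G28 ; home
; layer 1
G0 Z2.0
G0 X22.0 Y12.0
G1 X15.1 Y21.5
G1 X3.9 Y17.9
G1 X3.9 Y6.1
G1 X15.1 Y2.5
G1 X22.0 Y12.0
; layer 2
G0 Z4.0
G0 X20.0 Y12.0
G1 X14.5 Y19.6
G1 X5.5 Y16.7
G1 X5.5 Y7.3
G1 X14.5 Y4.4
G1 X20.0 Y12.0
; layer 3
G0 Z6.0
G0 X18.0 Y12.0
G1 X13.8 Y17.7
G1 X7.2 Y15.6
G1 X7.2 Y8.4
G1 X13.8 Y6.3
G1 X18.0 Y12.0
; layer 4
G0 Z8.0
G0 X16.0 Y12.0
G1 X13.2 Y15.8
G1 X8.8 Y14.4
G1 X8.8 Y9.6
G1 X13.2 Y8.2
G1 X16.0 Y12.0
; layer 5
G0 Z10.0
G0 X14.0 Y12.0
G1 X12.6 Y13.9
G1 X10.4 Y13.2
G1 X10.4 Y10.8
G1 X12.6 Y10.1
G1 X14.0 Y12.0
M2 ; end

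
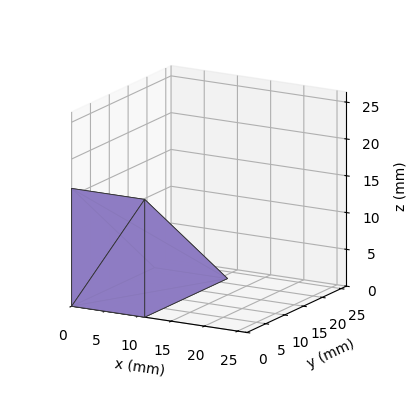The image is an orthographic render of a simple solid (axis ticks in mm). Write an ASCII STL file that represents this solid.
Reading the render: the shape is a wedge (ramp): 11 × 22 mm base, rising to 16 mm along the y=0 edge and sloping linearly to z=0 at y=22 (dimensions read to the nearest mm from the axis ticks). For the STL, each face is triangulated and given an outward normal.

solid part
  facet normal 0.0000 0.0000 -1.0000
    outer loop
      vertex 11.00 22.00 0.00
      vertex 11.00 0.00 0.00
      vertex 0.00 0.00 0.00
    endloop
  endfacet
  facet normal 0.0000 0.0000 -1.0000
    outer loop
      vertex 0.00 22.00 0.00
      vertex 11.00 22.00 0.00
      vertex 0.00 0.00 0.00
    endloop
  endfacet
  facet normal 0.0000 -1.0000 0.0000
    outer loop
      vertex 0.00 0.00 0.00
      vertex 11.00 0.00 0.00
      vertex 11.00 0.00 16.00
    endloop
  endfacet
  facet normal 0.0000 -1.0000 0.0000
    outer loop
      vertex 0.00 0.00 0.00
      vertex 11.00 0.00 16.00
      vertex 0.00 0.00 16.00
    endloop
  endfacet
  facet normal 0.0000 0.5882 0.8087
    outer loop
      vertex 0.00 0.00 16.00
      vertex 11.00 0.00 16.00
      vertex 11.00 22.00 0.00
    endloop
  endfacet
  facet normal 0.0000 0.5882 0.8087
    outer loop
      vertex 0.00 0.00 16.00
      vertex 11.00 22.00 0.00
      vertex 0.00 22.00 0.00
    endloop
  endfacet
  facet normal -1.0000 0.0000 0.0000
    outer loop
      vertex 0.00 0.00 16.00
      vertex 0.00 22.00 0.00
      vertex 0.00 0.00 0.00
    endloop
  endfacet
  facet normal 1.0000 0.0000 0.0000
    outer loop
      vertex 11.00 0.00 0.00
      vertex 11.00 22.00 0.00
      vertex 11.00 0.00 16.00
    endloop
  endfacet
endsolid part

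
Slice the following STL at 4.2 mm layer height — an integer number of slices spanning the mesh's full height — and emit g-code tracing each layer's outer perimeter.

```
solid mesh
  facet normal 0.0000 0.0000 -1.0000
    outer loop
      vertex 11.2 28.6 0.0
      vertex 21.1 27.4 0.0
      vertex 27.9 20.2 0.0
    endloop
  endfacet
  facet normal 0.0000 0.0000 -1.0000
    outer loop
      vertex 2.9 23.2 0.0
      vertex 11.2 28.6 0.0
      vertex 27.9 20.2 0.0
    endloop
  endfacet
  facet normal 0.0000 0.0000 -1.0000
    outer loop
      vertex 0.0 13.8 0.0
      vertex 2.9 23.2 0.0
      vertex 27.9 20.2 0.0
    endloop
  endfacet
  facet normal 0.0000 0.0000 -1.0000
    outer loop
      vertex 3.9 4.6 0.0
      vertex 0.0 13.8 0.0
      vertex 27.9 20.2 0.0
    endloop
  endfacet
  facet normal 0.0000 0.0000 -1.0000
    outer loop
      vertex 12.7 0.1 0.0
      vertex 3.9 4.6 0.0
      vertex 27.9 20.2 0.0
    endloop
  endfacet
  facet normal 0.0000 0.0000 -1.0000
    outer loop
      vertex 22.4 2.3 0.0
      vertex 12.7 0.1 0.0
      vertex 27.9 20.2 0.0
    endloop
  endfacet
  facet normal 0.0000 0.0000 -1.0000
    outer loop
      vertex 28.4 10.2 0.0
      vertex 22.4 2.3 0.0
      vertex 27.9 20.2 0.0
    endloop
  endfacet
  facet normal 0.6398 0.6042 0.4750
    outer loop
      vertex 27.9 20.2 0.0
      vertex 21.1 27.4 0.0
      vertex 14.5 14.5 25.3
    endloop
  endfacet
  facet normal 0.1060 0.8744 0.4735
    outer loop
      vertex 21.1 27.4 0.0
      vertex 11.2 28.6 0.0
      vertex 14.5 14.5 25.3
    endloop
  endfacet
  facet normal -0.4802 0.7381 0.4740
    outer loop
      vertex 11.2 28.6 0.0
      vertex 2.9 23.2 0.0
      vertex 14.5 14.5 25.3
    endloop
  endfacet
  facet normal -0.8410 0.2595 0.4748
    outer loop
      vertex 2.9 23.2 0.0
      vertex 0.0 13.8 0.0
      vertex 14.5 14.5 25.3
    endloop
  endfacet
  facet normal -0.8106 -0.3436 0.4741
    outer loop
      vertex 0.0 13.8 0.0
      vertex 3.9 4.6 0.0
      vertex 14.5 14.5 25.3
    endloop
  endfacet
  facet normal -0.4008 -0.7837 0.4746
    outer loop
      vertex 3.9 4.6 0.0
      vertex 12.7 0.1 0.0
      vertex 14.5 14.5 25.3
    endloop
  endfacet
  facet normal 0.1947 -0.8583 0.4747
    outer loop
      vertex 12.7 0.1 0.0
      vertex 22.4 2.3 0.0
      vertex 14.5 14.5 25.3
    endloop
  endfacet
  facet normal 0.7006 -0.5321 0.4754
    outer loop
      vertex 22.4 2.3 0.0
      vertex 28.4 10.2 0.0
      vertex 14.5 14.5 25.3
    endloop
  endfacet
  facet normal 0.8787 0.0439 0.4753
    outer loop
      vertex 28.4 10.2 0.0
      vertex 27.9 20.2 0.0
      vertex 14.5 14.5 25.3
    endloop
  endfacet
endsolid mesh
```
; perimeter-only toolpath
G21 ; units = mm
G90 ; absolute positioning
G28 ; home
; layer 1
G0 Z4.2
G0 X25.7 Y19.2
G1 X20.0 Y25.2
G1 X11.8 Y26.2
G1 X4.8 Y21.8
G1 X2.4 Y13.9
G1 X5.7 Y6.2
G1 X13.0 Y2.5
G1 X21.1 Y4.3
G1 X26.1 Y10.9
G1 X25.7 Y19.2
; layer 2
G0 Z8.4
G0 X23.4 Y18.3
G1 X18.9 Y23.1
G1 X12.3 Y23.9
G1 X6.8 Y20.3
G1 X4.8 Y14.0
G1 X7.4 Y7.9
G1 X13.3 Y4.9
G1 X19.8 Y6.4
G1 X23.8 Y11.6
G1 X23.4 Y18.3
; layer 3
G0 Z12.7
G0 X21.2 Y17.4
G1 X17.8 Y20.9
G1 X12.8 Y21.6
G1 X8.7 Y18.9
G1 X7.2 Y14.2
G1 X9.2 Y9.6
G1 X13.6 Y7.3
G1 X18.4 Y8.4
G1 X21.4 Y12.3
G1 X21.2 Y17.4
; layer 4
G0 Z16.9
G0 X19.0 Y16.4
G1 X16.7 Y18.8
G1 X13.4 Y19.2
G1 X10.6 Y17.4
G1 X9.7 Y14.3
G1 X11.0 Y11.2
G1 X13.9 Y9.7
G1 X17.1 Y10.4
G1 X19.1 Y13.1
G1 X19.0 Y16.4
; layer 5
G0 Z21.1
G0 X16.7 Y15.4
G1 X15.6 Y16.6
G1 X13.9 Y16.9
G1 X12.6 Y15.9
G1 X12.1 Y14.4
G1 X12.7 Y12.8
G1 X14.2 Y12.1
G1 X15.8 Y12.5
G1 X16.8 Y13.8
G1 X16.7 Y15.4
M2 ; end

The solid is a regular 9-sided pyramid, base circumscribed radius ≈ 14.5 mm, apex at z ≈ 25.3 mm. Slicing at Δz = 4.2 mm — 6 equal slices spanning the solid's height, so layer i sits at z = i·h/6 — gives 5 non-empty perimeters. Each is a 9-segment closed polygon; G0 lifts to the layer z and rapids to the start vertex, then G1 traces the edges. The cross-section shrinks linearly with z (the slice at the apex is degenerate and omitted).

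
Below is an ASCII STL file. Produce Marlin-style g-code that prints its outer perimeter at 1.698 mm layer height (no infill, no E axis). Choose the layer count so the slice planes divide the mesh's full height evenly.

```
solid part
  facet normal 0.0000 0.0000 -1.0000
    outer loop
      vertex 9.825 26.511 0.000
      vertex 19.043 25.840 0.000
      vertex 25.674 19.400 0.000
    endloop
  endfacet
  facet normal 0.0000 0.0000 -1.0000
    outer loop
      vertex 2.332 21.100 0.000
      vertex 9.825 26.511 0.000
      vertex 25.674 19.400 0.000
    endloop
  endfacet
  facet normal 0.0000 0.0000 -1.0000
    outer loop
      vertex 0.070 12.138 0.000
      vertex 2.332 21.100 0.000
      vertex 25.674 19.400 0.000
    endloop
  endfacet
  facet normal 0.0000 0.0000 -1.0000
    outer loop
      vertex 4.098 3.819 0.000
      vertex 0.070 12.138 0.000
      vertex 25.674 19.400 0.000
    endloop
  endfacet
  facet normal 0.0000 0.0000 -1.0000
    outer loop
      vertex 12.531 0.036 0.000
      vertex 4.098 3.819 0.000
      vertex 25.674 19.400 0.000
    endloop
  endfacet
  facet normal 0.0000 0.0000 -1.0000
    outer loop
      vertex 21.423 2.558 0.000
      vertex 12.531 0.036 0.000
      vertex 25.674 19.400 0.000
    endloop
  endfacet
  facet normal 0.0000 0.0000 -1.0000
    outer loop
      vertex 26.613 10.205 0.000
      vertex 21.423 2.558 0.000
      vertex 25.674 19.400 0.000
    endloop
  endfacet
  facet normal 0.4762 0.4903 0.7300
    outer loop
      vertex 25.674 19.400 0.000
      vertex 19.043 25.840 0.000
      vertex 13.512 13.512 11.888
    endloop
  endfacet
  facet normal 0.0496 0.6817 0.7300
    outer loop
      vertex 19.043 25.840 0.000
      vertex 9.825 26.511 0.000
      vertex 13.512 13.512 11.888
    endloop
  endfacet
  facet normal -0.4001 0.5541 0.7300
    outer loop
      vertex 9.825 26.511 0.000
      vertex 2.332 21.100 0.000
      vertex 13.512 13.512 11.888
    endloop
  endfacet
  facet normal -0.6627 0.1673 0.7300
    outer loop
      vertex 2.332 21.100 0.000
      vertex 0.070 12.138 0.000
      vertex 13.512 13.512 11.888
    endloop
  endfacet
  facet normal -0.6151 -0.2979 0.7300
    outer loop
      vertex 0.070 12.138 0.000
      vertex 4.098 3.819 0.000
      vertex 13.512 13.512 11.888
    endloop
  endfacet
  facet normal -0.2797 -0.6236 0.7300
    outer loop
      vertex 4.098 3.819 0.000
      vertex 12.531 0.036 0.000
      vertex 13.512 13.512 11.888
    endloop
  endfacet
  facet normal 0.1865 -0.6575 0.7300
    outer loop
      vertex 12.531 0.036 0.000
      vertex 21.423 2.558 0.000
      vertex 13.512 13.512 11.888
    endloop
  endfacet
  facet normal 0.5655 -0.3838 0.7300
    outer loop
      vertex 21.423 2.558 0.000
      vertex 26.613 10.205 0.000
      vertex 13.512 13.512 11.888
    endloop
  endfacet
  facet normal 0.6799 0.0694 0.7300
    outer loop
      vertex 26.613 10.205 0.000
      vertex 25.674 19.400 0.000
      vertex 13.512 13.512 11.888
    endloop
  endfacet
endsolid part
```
; perimeter-only toolpath
G21 ; units = mm
G90 ; absolute positioning
G28 ; home
; layer 1
G0 Z1.698
G0 X23.937 Y18.559
G1 X18.253 Y24.079
G1 X10.352 Y24.654
G1 X3.929 Y20.016
G1 X1.990 Y12.334
G1 X5.443 Y5.204
G1 X12.671 Y1.961
G1 X20.293 Y4.123
G1 X24.741 Y10.677
G1 X23.937 Y18.559
; layer 2
G0 Z3.397
G0 X22.199 Y17.718
G1 X17.463 Y22.318
G1 X10.878 Y22.797
G1 X5.526 Y18.932
G1 X3.911 Y12.531
G1 X6.788 Y6.588
G1 X12.811 Y3.886
G1 X19.163 Y5.688
G1 X22.870 Y11.150
G1 X22.199 Y17.718
; layer 3
G0 Z5.095
G0 X20.462 Y16.877
G1 X16.673 Y20.557
G1 X11.405 Y20.940
G1 X7.123 Y17.848
G1 X5.831 Y12.727
G1 X8.133 Y7.973
G1 X12.951 Y5.811
G1 X18.033 Y7.253
G1 X20.998 Y11.622
G1 X20.462 Y16.877
; layer 4
G0 Z6.793
G0 X18.724 Y16.035
G1 X15.882 Y18.795
G1 X11.932 Y19.083
G1 X8.721 Y16.764
G1 X7.751 Y12.923
G1 X9.477 Y9.358
G1 X13.092 Y7.737
G1 X16.902 Y8.817
G1 X19.127 Y12.095
G1 X18.724 Y16.035
; layer 5
G0 Z8.491
G0 X16.987 Y15.194
G1 X15.092 Y17.034
G1 X12.459 Y17.226
G1 X10.318 Y15.680
G1 X9.671 Y13.119
G1 X10.822 Y10.743
G1 X13.232 Y9.662
G1 X15.772 Y10.382
G1 X17.255 Y12.567
G1 X16.987 Y15.194
; layer 6
G0 Z10.190
G0 X15.249 Y14.353
G1 X14.302 Y15.273
G1 X12.985 Y15.369
G1 X11.915 Y14.596
G1 X11.592 Y13.316
G1 X12.167 Y12.127
G1 X13.372 Y11.587
G1 X14.642 Y11.947
G1 X15.384 Y13.040
G1 X15.249 Y14.353
M2 ; end

The solid is a regular 9-sided pyramid, base circumscribed radius ≈ 13.5 mm, apex at z ≈ 11.9 mm. Slicing at Δz = 1.698 mm — 7 equal slices spanning the solid's height, so layer i sits at z = i·h/7 — gives 6 non-empty perimeters. Each is a 9-segment closed polygon; G0 lifts to the layer z and rapids to the start vertex, then G1 traces the edges. The cross-section shrinks linearly with z (the slice at the apex is degenerate and omitted).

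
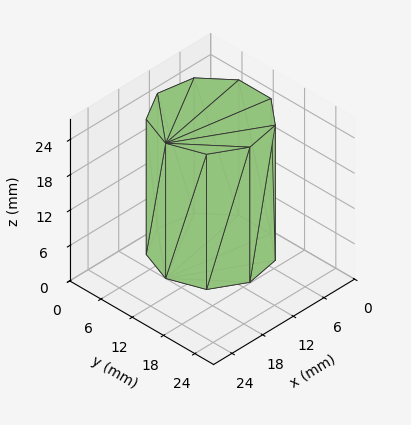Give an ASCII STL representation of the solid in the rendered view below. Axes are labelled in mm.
Reading the render: the shape is a regular 9-sided prism (a cylinder approximated with 9 flat sides), circumscribed radius ≈ 9 mm, height ≈ 23 mm (dimensions read to the nearest mm from the axis ticks). For the STL, each face is triangulated and given an outward normal.

solid part
  facet normal 0.0000 0.0000 -1.0000
    outer loop
      vertex 10.563 17.863 0.000
      vertex 15.894 14.785 0.000
      vertex 18.000 9.000 0.000
    endloop
  endfacet
  facet normal 0.0000 0.0000 -1.0000
    outer loop
      vertex 4.500 16.794 0.000
      vertex 10.563 17.863 0.000
      vertex 18.000 9.000 0.000
    endloop
  endfacet
  facet normal 0.0000 0.0000 -1.0000
    outer loop
      vertex 0.543 12.078 0.000
      vertex 4.500 16.794 0.000
      vertex 18.000 9.000 0.000
    endloop
  endfacet
  facet normal 0.0000 0.0000 -1.0000
    outer loop
      vertex 0.543 5.922 0.000
      vertex 0.543 12.078 0.000
      vertex 18.000 9.000 0.000
    endloop
  endfacet
  facet normal 0.0000 0.0000 -1.0000
    outer loop
      vertex 4.500 1.206 0.000
      vertex 0.543 5.922 0.000
      vertex 18.000 9.000 0.000
    endloop
  endfacet
  facet normal 0.0000 0.0000 -1.0000
    outer loop
      vertex 10.563 0.137 0.000
      vertex 4.500 1.206 0.000
      vertex 18.000 9.000 0.000
    endloop
  endfacet
  facet normal 0.0000 0.0000 -1.0000
    outer loop
      vertex 15.894 3.215 0.000
      vertex 10.563 0.137 0.000
      vertex 18.000 9.000 0.000
    endloop
  endfacet
  facet normal 0.0000 0.0000 1.0000
    outer loop
      vertex 18.000 9.000 23.000
      vertex 15.894 14.785 23.000
      vertex 10.563 17.863 23.000
    endloop
  endfacet
  facet normal 0.0000 0.0000 1.0000
    outer loop
      vertex 18.000 9.000 23.000
      vertex 10.563 17.863 23.000
      vertex 4.500 16.794 23.000
    endloop
  endfacet
  facet normal 0.0000 0.0000 1.0000
    outer loop
      vertex 18.000 9.000 23.000
      vertex 4.500 16.794 23.000
      vertex 0.543 12.078 23.000
    endloop
  endfacet
  facet normal 0.0000 0.0000 1.0000
    outer loop
      vertex 18.000 9.000 23.000
      vertex 0.543 12.078 23.000
      vertex 0.543 5.922 23.000
    endloop
  endfacet
  facet normal 0.0000 0.0000 1.0000
    outer loop
      vertex 18.000 9.000 23.000
      vertex 0.543 5.922 23.000
      vertex 4.500 1.206 23.000
    endloop
  endfacet
  facet normal 0.0000 0.0000 1.0000
    outer loop
      vertex 18.000 9.000 23.000
      vertex 4.500 1.206 23.000
      vertex 10.563 0.137 23.000
    endloop
  endfacet
  facet normal 0.0000 0.0000 1.0000
    outer loop
      vertex 18.000 9.000 23.000
      vertex 10.563 0.137 23.000
      vertex 15.894 3.215 23.000
    endloop
  endfacet
  facet normal 0.9397 0.3421 0.0000
    outer loop
      vertex 18.000 9.000 0.000
      vertex 15.894 14.785 0.000
      vertex 15.894 14.785 23.000
    endloop
  endfacet
  facet normal 0.9397 0.3421 0.0000
    outer loop
      vertex 18.000 9.000 0.000
      vertex 15.894 14.785 23.000
      vertex 18.000 9.000 23.000
    endloop
  endfacet
  facet normal 0.5000 0.8660 0.0000
    outer loop
      vertex 15.894 14.785 0.000
      vertex 10.563 17.863 0.000
      vertex 10.563 17.863 23.000
    endloop
  endfacet
  facet normal 0.5000 0.8660 0.0000
    outer loop
      vertex 15.894 14.785 0.000
      vertex 10.563 17.863 23.000
      vertex 15.894 14.785 23.000
    endloop
  endfacet
  facet normal -0.1736 0.9848 0.0000
    outer loop
      vertex 10.563 17.863 0.000
      vertex 4.500 16.794 0.000
      vertex 4.500 16.794 23.000
    endloop
  endfacet
  facet normal -0.1736 0.9848 0.0000
    outer loop
      vertex 10.563 17.863 0.000
      vertex 4.500 16.794 23.000
      vertex 10.563 17.863 23.000
    endloop
  endfacet
  facet normal -0.7661 0.6428 0.0000
    outer loop
      vertex 4.500 16.794 0.000
      vertex 0.543 12.078 0.000
      vertex 0.543 12.078 23.000
    endloop
  endfacet
  facet normal -0.7661 0.6428 0.0000
    outer loop
      vertex 4.500 16.794 0.000
      vertex 0.543 12.078 23.000
      vertex 4.500 16.794 23.000
    endloop
  endfacet
  facet normal -1.0000 0.0000 0.0000
    outer loop
      vertex 0.543 12.078 0.000
      vertex 0.543 5.922 0.000
      vertex 0.543 5.922 23.000
    endloop
  endfacet
  facet normal -1.0000 0.0000 0.0000
    outer loop
      vertex 0.543 12.078 0.000
      vertex 0.543 5.922 23.000
      vertex 0.543 12.078 23.000
    endloop
  endfacet
  facet normal -0.7661 -0.6428 0.0000
    outer loop
      vertex 0.543 5.922 0.000
      vertex 4.500 1.206 0.000
      vertex 4.500 1.206 23.000
    endloop
  endfacet
  facet normal -0.7661 -0.6428 0.0000
    outer loop
      vertex 0.543 5.922 0.000
      vertex 4.500 1.206 23.000
      vertex 0.543 5.922 23.000
    endloop
  endfacet
  facet normal -0.1736 -0.9848 0.0000
    outer loop
      vertex 4.500 1.206 0.000
      vertex 10.563 0.137 0.000
      vertex 10.563 0.137 23.000
    endloop
  endfacet
  facet normal -0.1736 -0.9848 0.0000
    outer loop
      vertex 4.500 1.206 0.000
      vertex 10.563 0.137 23.000
      vertex 4.500 1.206 23.000
    endloop
  endfacet
  facet normal 0.5000 -0.8660 0.0000
    outer loop
      vertex 10.563 0.137 0.000
      vertex 15.894 3.215 0.000
      vertex 15.894 3.215 23.000
    endloop
  endfacet
  facet normal 0.5000 -0.8660 0.0000
    outer loop
      vertex 10.563 0.137 0.000
      vertex 15.894 3.215 23.000
      vertex 10.563 0.137 23.000
    endloop
  endfacet
  facet normal 0.9397 -0.3421 0.0000
    outer loop
      vertex 15.894 3.215 0.000
      vertex 18.000 9.000 0.000
      vertex 18.000 9.000 23.000
    endloop
  endfacet
  facet normal 0.9397 -0.3421 0.0000
    outer loop
      vertex 15.894 3.215 0.000
      vertex 18.000 9.000 23.000
      vertex 15.894 3.215 23.000
    endloop
  endfacet
endsolid part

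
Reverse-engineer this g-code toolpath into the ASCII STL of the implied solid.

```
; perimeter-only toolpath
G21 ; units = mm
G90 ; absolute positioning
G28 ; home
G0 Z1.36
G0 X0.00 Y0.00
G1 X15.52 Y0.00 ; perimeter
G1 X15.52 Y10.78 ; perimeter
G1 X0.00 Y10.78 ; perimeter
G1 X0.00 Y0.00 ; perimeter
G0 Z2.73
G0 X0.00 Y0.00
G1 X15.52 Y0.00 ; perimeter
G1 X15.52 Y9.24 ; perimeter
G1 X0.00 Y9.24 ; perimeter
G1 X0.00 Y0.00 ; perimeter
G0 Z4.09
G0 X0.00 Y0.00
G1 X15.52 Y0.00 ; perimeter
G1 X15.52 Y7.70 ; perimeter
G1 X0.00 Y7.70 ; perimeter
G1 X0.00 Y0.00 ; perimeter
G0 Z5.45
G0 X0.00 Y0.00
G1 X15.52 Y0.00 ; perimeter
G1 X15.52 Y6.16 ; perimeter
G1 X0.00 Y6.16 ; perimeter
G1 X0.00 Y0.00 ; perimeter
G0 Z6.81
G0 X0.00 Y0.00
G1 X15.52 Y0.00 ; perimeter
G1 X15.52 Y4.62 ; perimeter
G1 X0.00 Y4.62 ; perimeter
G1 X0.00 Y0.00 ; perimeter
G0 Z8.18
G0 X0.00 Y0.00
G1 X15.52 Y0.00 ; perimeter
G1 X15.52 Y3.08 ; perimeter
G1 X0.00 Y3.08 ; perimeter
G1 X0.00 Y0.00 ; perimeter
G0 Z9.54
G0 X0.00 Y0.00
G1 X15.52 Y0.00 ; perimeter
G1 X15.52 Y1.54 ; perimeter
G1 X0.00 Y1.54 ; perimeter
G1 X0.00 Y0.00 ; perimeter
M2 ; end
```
solid part
  facet normal 0.0000 0.0000 -1.0000
    outer loop
      vertex 15.52 12.32 0.00
      vertex 15.52 0.00 0.00
      vertex 0.00 0.00 0.00
    endloop
  endfacet
  facet normal 0.0000 0.0000 -1.0000
    outer loop
      vertex 0.00 12.32 0.00
      vertex 15.52 12.32 0.00
      vertex 0.00 0.00 0.00
    endloop
  endfacet
  facet normal 0.0000 -1.0000 0.0000
    outer loop
      vertex 0.00 0.00 0.00
      vertex 15.52 0.00 0.00
      vertex 15.52 0.00 10.90
    endloop
  endfacet
  facet normal 0.0000 -1.0000 0.0000
    outer loop
      vertex 0.00 0.00 0.00
      vertex 15.52 0.00 10.90
      vertex 0.00 0.00 10.90
    endloop
  endfacet
  facet normal 0.0000 0.6626 0.7490
    outer loop
      vertex 0.00 0.00 10.90
      vertex 15.52 0.00 10.90
      vertex 15.52 12.32 0.00
    endloop
  endfacet
  facet normal 0.0000 0.6626 0.7490
    outer loop
      vertex 0.00 0.00 10.90
      vertex 15.52 12.32 0.00
      vertex 0.00 12.32 0.00
    endloop
  endfacet
  facet normal -1.0000 0.0000 0.0000
    outer loop
      vertex 0.00 0.00 10.90
      vertex 0.00 12.32 0.00
      vertex 0.00 0.00 0.00
    endloop
  endfacet
  facet normal 1.0000 0.0000 0.0000
    outer loop
      vertex 15.52 0.00 0.00
      vertex 15.52 12.32 0.00
      vertex 15.52 0.00 10.90
    endloop
  endfacet
endsolid part

The G0 Z moves step by Δz≈1.36 mm. The G1 loops shrink linearly with z, so the solid tapers from its base footprint up to z≈10.9. Closing with a flat bottom cap and the tapered top and triangulating gives 8 facets — a wedge (ramp): 15.5 × 12.3 mm base, rising to 10.9 mm along the y=0 edge and sloping linearly to z=0 at y=12.3.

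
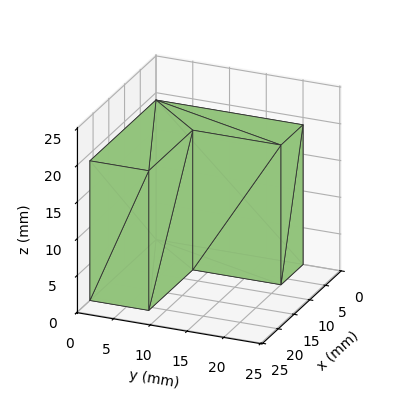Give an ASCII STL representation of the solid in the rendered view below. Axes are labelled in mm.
Reading the render: the shape is an L-shaped prism: outer 21 × 20 mm, arm thicknesses ≈ 8 mm (horizontal) and 7 mm (vertical), extruded 19 mm in z (dimensions read to the nearest mm from the axis ticks). For the STL, each face is triangulated and given an outward normal.

solid part
  facet normal 0.0000 0.0000 -1.0000
    outer loop
      vertex 21.00 8.00 0.00
      vertex 21.00 0.00 0.00
      vertex 0.00 0.00 0.00
    endloop
  endfacet
  facet normal 0.0000 0.0000 -1.0000
    outer loop
      vertex 7.00 8.00 0.00
      vertex 21.00 8.00 0.00
      vertex 0.00 0.00 0.00
    endloop
  endfacet
  facet normal 0.0000 0.0000 -1.0000
    outer loop
      vertex 7.00 20.00 0.00
      vertex 7.00 8.00 0.00
      vertex 0.00 0.00 0.00
    endloop
  endfacet
  facet normal 0.0000 0.0000 -1.0000
    outer loop
      vertex 0.00 20.00 0.00
      vertex 7.00 20.00 0.00
      vertex 0.00 0.00 0.00
    endloop
  endfacet
  facet normal 0.0000 0.0000 1.0000
    outer loop
      vertex 0.00 0.00 19.00
      vertex 21.00 0.00 19.00
      vertex 21.00 8.00 19.00
    endloop
  endfacet
  facet normal 0.0000 0.0000 1.0000
    outer loop
      vertex 0.00 0.00 19.00
      vertex 21.00 8.00 19.00
      vertex 7.00 8.00 19.00
    endloop
  endfacet
  facet normal 0.0000 0.0000 1.0000
    outer loop
      vertex 0.00 0.00 19.00
      vertex 7.00 8.00 19.00
      vertex 7.00 20.00 19.00
    endloop
  endfacet
  facet normal 0.0000 0.0000 1.0000
    outer loop
      vertex 0.00 0.00 19.00
      vertex 7.00 20.00 19.00
      vertex 0.00 20.00 19.00
    endloop
  endfacet
  facet normal 0.0000 -1.0000 0.0000
    outer loop
      vertex 0.00 0.00 0.00
      vertex 21.00 0.00 0.00
      vertex 21.00 0.00 19.00
    endloop
  endfacet
  facet normal 0.0000 -1.0000 0.0000
    outer loop
      vertex 0.00 0.00 0.00
      vertex 21.00 0.00 19.00
      vertex 0.00 0.00 19.00
    endloop
  endfacet
  facet normal 1.0000 0.0000 0.0000
    outer loop
      vertex 21.00 0.00 0.00
      vertex 21.00 8.00 0.00
      vertex 21.00 8.00 19.00
    endloop
  endfacet
  facet normal 1.0000 0.0000 0.0000
    outer loop
      vertex 21.00 0.00 0.00
      vertex 21.00 8.00 19.00
      vertex 21.00 0.00 19.00
    endloop
  endfacet
  facet normal 0.0000 1.0000 0.0000
    outer loop
      vertex 21.00 8.00 0.00
      vertex 7.00 8.00 0.00
      vertex 7.00 8.00 19.00
    endloop
  endfacet
  facet normal 0.0000 1.0000 0.0000
    outer loop
      vertex 21.00 8.00 0.00
      vertex 7.00 8.00 19.00
      vertex 21.00 8.00 19.00
    endloop
  endfacet
  facet normal 1.0000 0.0000 0.0000
    outer loop
      vertex 7.00 8.00 0.00
      vertex 7.00 20.00 0.00
      vertex 7.00 20.00 19.00
    endloop
  endfacet
  facet normal 1.0000 0.0000 0.0000
    outer loop
      vertex 7.00 8.00 0.00
      vertex 7.00 20.00 19.00
      vertex 7.00 8.00 19.00
    endloop
  endfacet
  facet normal 0.0000 1.0000 0.0000
    outer loop
      vertex 7.00 20.00 0.00
      vertex 0.00 20.00 0.00
      vertex 0.00 20.00 19.00
    endloop
  endfacet
  facet normal 0.0000 1.0000 0.0000
    outer loop
      vertex 7.00 20.00 0.00
      vertex 0.00 20.00 19.00
      vertex 7.00 20.00 19.00
    endloop
  endfacet
  facet normal -1.0000 0.0000 0.0000
    outer loop
      vertex 0.00 20.00 0.00
      vertex 0.00 0.00 0.00
      vertex 0.00 0.00 19.00
    endloop
  endfacet
  facet normal -1.0000 0.0000 0.0000
    outer loop
      vertex 0.00 20.00 0.00
      vertex 0.00 0.00 19.00
      vertex 0.00 20.00 19.00
    endloop
  endfacet
endsolid part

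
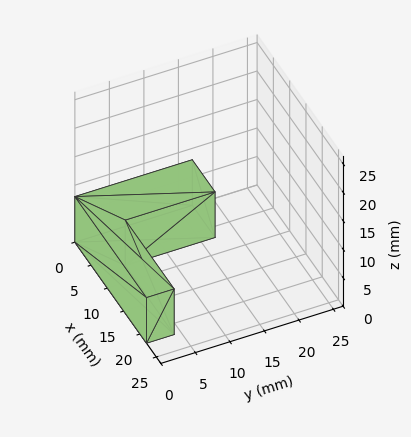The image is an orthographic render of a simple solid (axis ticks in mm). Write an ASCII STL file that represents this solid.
Reading the render: the shape is an L-shaped prism: outer 22 × 17 mm, arm thicknesses ≈ 4 mm (horizontal) and 7 mm (vertical), extruded 8 mm in z (dimensions read to the nearest mm from the axis ticks). For the STL, each face is triangulated and given an outward normal.

solid part
  facet normal 0.0000 0.0000 -1.0000
    outer loop
      vertex 22.000 4.000 0.000
      vertex 22.000 0.000 0.000
      vertex 0.000 0.000 0.000
    endloop
  endfacet
  facet normal 0.0000 0.0000 -1.0000
    outer loop
      vertex 7.000 4.000 0.000
      vertex 22.000 4.000 0.000
      vertex 0.000 0.000 0.000
    endloop
  endfacet
  facet normal 0.0000 0.0000 -1.0000
    outer loop
      vertex 7.000 17.000 0.000
      vertex 7.000 4.000 0.000
      vertex 0.000 0.000 0.000
    endloop
  endfacet
  facet normal 0.0000 0.0000 -1.0000
    outer loop
      vertex 0.000 17.000 0.000
      vertex 7.000 17.000 0.000
      vertex 0.000 0.000 0.000
    endloop
  endfacet
  facet normal 0.0000 0.0000 1.0000
    outer loop
      vertex 0.000 0.000 8.000
      vertex 22.000 0.000 8.000
      vertex 22.000 4.000 8.000
    endloop
  endfacet
  facet normal 0.0000 0.0000 1.0000
    outer loop
      vertex 0.000 0.000 8.000
      vertex 22.000 4.000 8.000
      vertex 7.000 4.000 8.000
    endloop
  endfacet
  facet normal 0.0000 0.0000 1.0000
    outer loop
      vertex 0.000 0.000 8.000
      vertex 7.000 4.000 8.000
      vertex 7.000 17.000 8.000
    endloop
  endfacet
  facet normal 0.0000 0.0000 1.0000
    outer loop
      vertex 0.000 0.000 8.000
      vertex 7.000 17.000 8.000
      vertex 0.000 17.000 8.000
    endloop
  endfacet
  facet normal 0.0000 -1.0000 0.0000
    outer loop
      vertex 0.000 0.000 0.000
      vertex 22.000 0.000 0.000
      vertex 22.000 0.000 8.000
    endloop
  endfacet
  facet normal 0.0000 -1.0000 0.0000
    outer loop
      vertex 0.000 0.000 0.000
      vertex 22.000 0.000 8.000
      vertex 0.000 0.000 8.000
    endloop
  endfacet
  facet normal 1.0000 0.0000 0.0000
    outer loop
      vertex 22.000 0.000 0.000
      vertex 22.000 4.000 0.000
      vertex 22.000 4.000 8.000
    endloop
  endfacet
  facet normal 1.0000 0.0000 0.0000
    outer loop
      vertex 22.000 0.000 0.000
      vertex 22.000 4.000 8.000
      vertex 22.000 0.000 8.000
    endloop
  endfacet
  facet normal 0.0000 1.0000 0.0000
    outer loop
      vertex 22.000 4.000 0.000
      vertex 7.000 4.000 0.000
      vertex 7.000 4.000 8.000
    endloop
  endfacet
  facet normal 0.0000 1.0000 0.0000
    outer loop
      vertex 22.000 4.000 0.000
      vertex 7.000 4.000 8.000
      vertex 22.000 4.000 8.000
    endloop
  endfacet
  facet normal 1.0000 0.0000 0.0000
    outer loop
      vertex 7.000 4.000 0.000
      vertex 7.000 17.000 0.000
      vertex 7.000 17.000 8.000
    endloop
  endfacet
  facet normal 1.0000 0.0000 0.0000
    outer loop
      vertex 7.000 4.000 0.000
      vertex 7.000 17.000 8.000
      vertex 7.000 4.000 8.000
    endloop
  endfacet
  facet normal 0.0000 1.0000 0.0000
    outer loop
      vertex 7.000 17.000 0.000
      vertex 0.000 17.000 0.000
      vertex 0.000 17.000 8.000
    endloop
  endfacet
  facet normal 0.0000 1.0000 0.0000
    outer loop
      vertex 7.000 17.000 0.000
      vertex 0.000 17.000 8.000
      vertex 7.000 17.000 8.000
    endloop
  endfacet
  facet normal -1.0000 0.0000 0.0000
    outer loop
      vertex 0.000 17.000 0.000
      vertex 0.000 0.000 0.000
      vertex 0.000 0.000 8.000
    endloop
  endfacet
  facet normal -1.0000 0.0000 0.0000
    outer loop
      vertex 0.000 17.000 0.000
      vertex 0.000 0.000 8.000
      vertex 0.000 17.000 8.000
    endloop
  endfacet
endsolid part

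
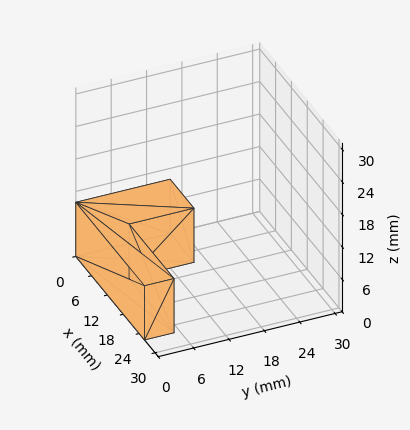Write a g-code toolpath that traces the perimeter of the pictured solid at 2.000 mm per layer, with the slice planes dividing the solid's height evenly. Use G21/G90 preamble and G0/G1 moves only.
Reading the render: the shape is an L-shaped prism: outer 26 × 16 mm, arm thicknesses ≈ 5 mm (horizontal) and 9 mm (vertical), extruded 10 mm in z (dimensions read to the nearest mm from the axis ticks). For the g-code, the solid's height is divided into equal slices at the stated Δz and each level perimeter traced with G1 moves after a G0 lift.

; perimeter-only toolpath
G21 ; units = mm
G90 ; absolute positioning
G28 ; home
; layer 1
G0 Z2.000
G0 X0.000 Y0.000
G1 X26.000 Y0.000
G1 X26.000 Y5.000
G1 X9.000 Y5.000
G1 X9.000 Y16.000
G1 X0.000 Y16.000
G1 X0.000 Y0.000
; layer 2
G0 Z4.000
G0 X0.000 Y0.000
G1 X26.000 Y0.000
G1 X26.000 Y5.000
G1 X9.000 Y5.000
G1 X9.000 Y16.000
G1 X0.000 Y16.000
G1 X0.000 Y0.000
; layer 3
G0 Z6.000
G0 X0.000 Y0.000
G1 X26.000 Y0.000
G1 X26.000 Y5.000
G1 X9.000 Y5.000
G1 X9.000 Y16.000
G1 X0.000 Y16.000
G1 X0.000 Y0.000
; layer 4
G0 Z8.000
G0 X0.000 Y0.000
G1 X26.000 Y0.000
G1 X26.000 Y5.000
G1 X9.000 Y5.000
G1 X9.000 Y16.000
G1 X0.000 Y16.000
G1 X0.000 Y0.000
; layer 5
G0 Z10.000
G0 X0.000 Y0.000
G1 X26.000 Y0.000
G1 X26.000 Y5.000
G1 X9.000 Y5.000
G1 X9.000 Y16.000
G1 X0.000 Y16.000
G1 X0.000 Y0.000
M2 ; end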